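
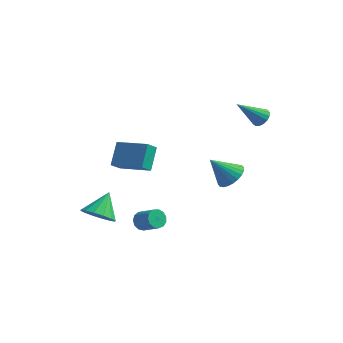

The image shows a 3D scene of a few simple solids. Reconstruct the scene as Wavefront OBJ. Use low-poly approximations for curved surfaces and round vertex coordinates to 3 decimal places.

v 2.97 3.829 2.425
v 3.458 3.432 2.59
v 1.81 2.971 3.795
v 3.496 3.679 2.776
v 3.413 3.959 2.881
v 3.229 4.21 2.882
v 2.986 4.374 2.778
v 2.739 4.412 2.593
v 2.545 4.317 2.37
v 2.448 4.11 2.159
v 2.471 3.838 2.008
v 2.608 3.565 1.953
v 2.829 3.351 2.006
v 3.081 3.248 2.155
v 3.308 3.277 2.366
v -1.636 -2.471 -3.093
v -1.239 -2.174 -3.481
v -0.207 -2.552 -2.715
v -0.604 -2.849 -2.327
v -1.334 -1.936 -3.235
v -0.302 -2.315 -2.469
v -1.526 -1.869 -2.944
v -0.494 -2.247 -2.178
v -1.752 -1.992 -2.7
v -0.72 -2.371 -1.934
v -1.942 -2.267 -2.581
v -0.91 -2.646 -1.815
v -2.034 -2.607 -2.625
v -1.002 -2.986 -1.858
v -2 -2.904 -2.817
v -0.968 -3.283 -2.05
v -1.851 -3.063 -3.097
v -0.819 -3.442 -2.33
v -1.633 -3.034 -3.376
v -0.601 -3.413 -2.609
v -1.416 -2.826 -3.565
v -0.384 -3.205 -2.798
v -1.269 -2.505 -3.604
v -0.237 -2.884 -2.838
v -2.592 -3.187 1.526
v -2.866 -3.784 2.126
v -2.701 -2.066 2.592
v -2.975 -2.664 3.192
v -0.685 -3.516 2.068
v -0.959 -4.114 2.668
v -0.794 -2.396 3.134
v -1.068 -2.993 3.734
v -3.556 -4.067 -2.019
v -2.523 -4.084 -2.143
v -3.404 -2.833 -0.921
v -2.702 -3.734 -2.511
v -3.109 -3.474 -2.748
v -3.637 -3.373 -2.789
v -4.142 -3.458 -2.624
v -4.49 -3.706 -2.297
v -4.588 -4.051 -1.896
v -4.409 -4.401 -1.528
v -4.002 -4.661 -1.291
v -3.475 -4.762 -1.25
v -2.969 -4.677 -1.415
v -2.621 -4.429 -1.742
v 1.421 3.362 -2.601
v 1.832 4.051 -2.056
v 0.299 2.938 -1.219
v 1.553 4.245 -2.222
v 1.254 4.305 -2.447
v 0.981 4.222 -2.694
v 0.774 4.007 -2.928
v 0.666 3.694 -3.112
v 0.673 3.331 -3.218
v 0.794 2.972 -3.23
v 1.01 2.673 -3.146
v 1.289 2.479 -2.98
v 1.588 2.419 -2.755
v 1.861 2.503 -2.507
v 2.068 2.718 -2.274
v 2.176 3.03 -2.09
v 2.169 3.394 -1.984
v 2.048 3.752 -1.972
f 2 1 4
f 2 4 3
f 4 1 5
f 4 5 3
f 5 1 6
f 5 6 3
f 6 1 7
f 6 7 3
f 7 1 8
f 7 8 3
f 8 1 9
f 8 9 3
f 9 1 10
f 9 10 3
f 10 1 11
f 10 11 3
f 11 1 12
f 11 12 3
f 12 1 13
f 12 13 3
f 13 1 14
f 13 14 3
f 14 1 15
f 14 15 3
f 15 1 2
f 15 2 3
f 17 16 20
f 17 20 18
f 18 20 21
f 18 21 19
f 20 16 22
f 20 22 21
f 21 22 23
f 21 23 19
f 22 16 24
f 22 24 23
f 23 24 25
f 23 25 19
f 24 16 26
f 24 26 25
f 25 26 27
f 25 27 19
f 26 16 28
f 26 28 27
f 27 28 29
f 27 29 19
f 28 16 30
f 28 30 29
f 29 30 31
f 29 31 19
f 30 16 32
f 30 32 31
f 31 32 33
f 31 33 19
f 32 16 34
f 32 34 33
f 33 34 35
f 33 35 19
f 34 16 36
f 34 36 35
f 35 36 37
f 35 37 19
f 36 16 38
f 36 38 37
f 37 38 39
f 37 39 19
f 38 16 17
f 38 17 39
f 39 17 18
f 39 18 19
f 41 43 40
f 44 41 40
f 40 43 42
f 42 44 40
f 41 47 43
f 45 41 44
f 45 47 41
f 43 47 42
f 46 44 42
f 42 47 46
f 46 45 44
f 47 45 46
f 49 48 51
f 49 51 50
f 51 48 52
f 51 52 50
f 52 48 53
f 52 53 50
f 53 48 54
f 53 54 50
f 54 48 55
f 54 55 50
f 55 48 56
f 55 56 50
f 56 48 57
f 56 57 50
f 57 48 58
f 57 58 50
f 58 48 59
f 58 59 50
f 59 48 60
f 59 60 50
f 60 48 61
f 60 61 50
f 61 48 49
f 61 49 50
f 63 62 65
f 63 65 64
f 65 62 66
f 65 66 64
f 66 62 67
f 66 67 64
f 67 62 68
f 67 68 64
f 68 62 69
f 68 69 64
f 69 62 70
f 69 70 64
f 70 62 71
f 70 71 64
f 71 62 72
f 71 72 64
f 72 62 73
f 72 73 64
f 73 62 74
f 73 74 64
f 74 62 75
f 74 75 64
f 75 62 76
f 75 76 64
f 76 62 77
f 76 77 64
f 77 62 78
f 77 78 64
f 78 62 79
f 78 79 64
f 79 62 63
f 79 63 64



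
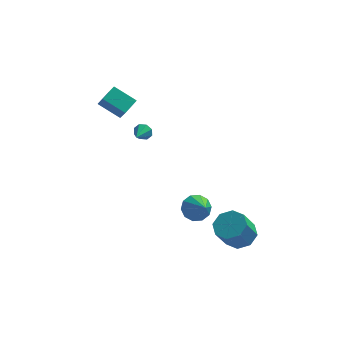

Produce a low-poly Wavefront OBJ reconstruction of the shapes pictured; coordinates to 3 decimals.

v 0.982 -0.366 -3.872
v 1.872 -0.03 -3.997
v 1.598 -1.594 -2.788
v 1.632 0.256 -3.537
v 1.143 0.304 -3.204
v 0.592 0.097 -3.126
v 0.191 -0.288 -3.334
v 0.091 -0.702 -3.747
v 0.332 -0.988 -4.207
v 0.821 -1.036 -4.54
v 1.371 -0.829 -4.618
v 1.773 -0.444 -4.41
v 3.691 -2.724 -4.157
v 4.491 -2.266 -3.612
v 3.888 -3.038 -2.078
v 3.089 -3.496 -2.623
v 3.821 -1.796 -3.639
v 3.218 -2.569 -2.105
v 3.075 -1.87 -3.969
v 2.472 -2.642 -2.436
v 2.69 -2.444 -4.409
v 2.087 -3.216 -2.876
v 2.892 -3.182 -4.702
v 2.289 -3.954 -3.168
v 3.562 -3.651 -4.675
v 2.959 -4.424 -3.141
v 4.308 -3.578 -4.344
v 3.705 -4.35 -2.811
v 4.693 -3.004 -3.904
v 4.09 -3.776 -2.371
v -5.15 3.038 2.711
v -4.762 2.312 3.717
v -4.561 3.98 3.163
v -4.172 3.254 4.169
v -3.768 2.586 1.851
v -3.379 1.86 2.857
v -3.178 3.528 2.303
v -2.79 2.802 3.309
v -2.333 1.772 1.263
v -2.082 1.555 0.751
v -2.627 0.648 1.597
v -1.777 1.58 1.103
v -1.797 1.718 1.549
v -2.131 1.888 1.827
v -2.584 1.99 1.774
v -2.889 1.965 1.422
v -2.869 1.827 0.977
v -2.535 1.657 0.699
f 2 1 4
f 2 4 3
f 4 1 5
f 4 5 3
f 5 1 6
f 5 6 3
f 6 1 7
f 6 7 3
f 7 1 8
f 7 8 3
f 8 1 9
f 8 9 3
f 9 1 10
f 9 10 3
f 10 1 11
f 10 11 3
f 11 1 12
f 11 12 3
f 12 1 2
f 12 2 3
f 14 13 17
f 14 17 15
f 15 17 18
f 15 18 16
f 17 13 19
f 17 19 18
f 18 19 20
f 18 20 16
f 19 13 21
f 19 21 20
f 20 21 22
f 20 22 16
f 21 13 23
f 21 23 22
f 22 23 24
f 22 24 16
f 23 13 25
f 23 25 24
f 24 25 26
f 24 26 16
f 25 13 27
f 25 27 26
f 26 27 28
f 26 28 16
f 27 13 29
f 27 29 28
f 28 29 30
f 28 30 16
f 29 13 14
f 29 14 30
f 30 14 15
f 30 15 16
f 32 34 31
f 35 32 31
f 31 34 33
f 33 35 31
f 32 38 34
f 36 32 35
f 36 38 32
f 34 38 33
f 37 35 33
f 33 38 37
f 37 36 35
f 38 36 37
f 40 39 42
f 40 42 41
f 42 39 43
f 42 43 41
f 43 39 44
f 43 44 41
f 44 39 45
f 44 45 41
f 45 39 46
f 45 46 41
f 46 39 47
f 46 47 41
f 47 39 48
f 47 48 41
f 48 39 40
f 48 40 41



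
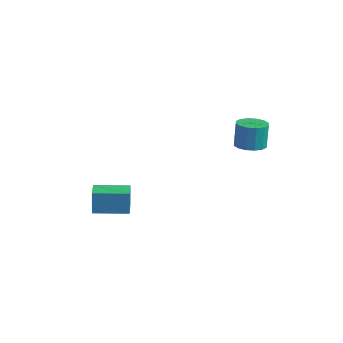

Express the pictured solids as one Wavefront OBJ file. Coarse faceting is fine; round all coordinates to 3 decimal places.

v -3.754 -1.366 -2.907
v -3.832 -1.291 -1.913
v -2.88 -0.311 -2.918
v -2.958 -0.236 -1.924
v -3.102 -1.904 -2.816
v -3.18 -1.829 -1.822
v -2.228 -0.849 -2.827
v -2.306 -0.774 -1.833
v 1.589 1.587 1.687
v 1.906 1.098 1.781
v 1.828 1.245 2.807
v 1.511 1.733 2.713
v 2.111 1.324 1.764
v 2.033 1.47 2.791
v 2.177 1.62 1.727
v 2.099 1.766 2.753
v 2.085 1.907 1.679
v 2.007 2.054 2.705
v 1.86 2.108 1.633
v 1.782 2.255 2.659
v 1.562 2.17 1.601
v 1.484 2.317 2.628
v 1.272 2.075 1.593
v 1.194 2.222 2.619
v 1.067 1.85 1.609
v 0.989 1.996 2.636
v 1.001 1.554 1.647
v 0.923 1.7 2.673
v 1.093 1.266 1.695
v 1.015 1.413 2.721
v 1.318 1.065 1.741
v 1.24 1.212 2.767
v 1.616 1.003 1.772
v 1.538 1.15 2.799
f 2 4 1
f 5 2 1
f 1 4 3
f 3 5 1
f 2 8 4
f 6 2 5
f 6 8 2
f 4 8 3
f 7 5 3
f 3 8 7
f 7 6 5
f 8 6 7
f 10 9 13
f 10 13 11
f 11 13 14
f 11 14 12
f 13 9 15
f 13 15 14
f 14 15 16
f 14 16 12
f 15 9 17
f 15 17 16
f 16 17 18
f 16 18 12
f 17 9 19
f 17 19 18
f 18 19 20
f 18 20 12
f 19 9 21
f 19 21 20
f 20 21 22
f 20 22 12
f 21 9 23
f 21 23 22
f 22 23 24
f 22 24 12
f 23 9 25
f 23 25 24
f 24 25 26
f 24 26 12
f 25 9 27
f 25 27 26
f 26 27 28
f 26 28 12
f 27 9 29
f 27 29 28
f 28 29 30
f 28 30 12
f 29 9 31
f 29 31 30
f 30 31 32
f 30 32 12
f 31 9 33
f 31 33 32
f 32 33 34
f 32 34 12
f 33 9 10
f 33 10 34
f 34 10 11
f 34 11 12



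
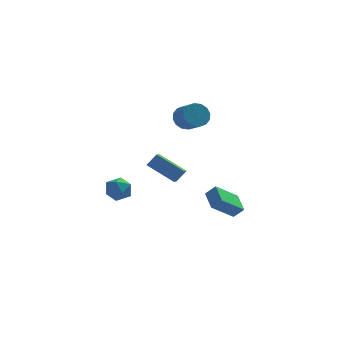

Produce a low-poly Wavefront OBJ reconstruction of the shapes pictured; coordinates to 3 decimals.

v -3.11 0.848 -0.318
v -2.272 1.042 -0.075
v -2.608 0.038 -1.405
v -1.77 0.232 -1.162
v -2.276 -0.288 -0.642
v -2.587 0.212 0.03
v -2.293 0.868 -1.51
v -2.604 1.368 -0.838
v -1.767 1.055 -0.812
v -1.757 0.34 -0.275
v -3.123 0.74 -1.205
v -3.113 0.025 -0.668
v 4.415 3.146 -4.649
v 3.027 2.479 -3.469
v 4.193 4.472 -4.162
v 2.805 3.805 -2.981
v 5.015 3.015 -4.019
v 3.627 2.348 -2.838
v 4.793 4.341 -3.531
v 3.405 3.674 -2.351
v 1.628 3.298 3.52
v 2.121 3.104 2.83
v 2.645 2.087 3.49
v 2.152 2.282 4.18
v 2.369 3.39 3.073
v 2.893 2.374 3.734
v 2.419 3.651 3.437
v 2.942 2.635 4.097
v 2.257 3.818 3.822
v 2.78 2.802 4.482
v 1.926 3.846 4.127
v 2.45 2.83 4.787
v 1.516 3.727 4.269
v 2.039 2.71 4.929
v 1.135 3.493 4.21
v 1.659 2.476 4.87
v 0.887 3.206 3.966
v 1.411 2.19 4.627
v 0.838 2.945 3.603
v 1.361 1.929 4.263
v 1 2.778 3.218
v 1.523 1.762 3.878
v 1.33 2.75 2.913
v 1.854 1.734 3.573
v 1.741 2.87 2.771
v 2.264 1.853 3.431
v 1.067 3.158 -1.552
v 0.861 2.413 -1.224
v -0.45 4.024 -0.537
v -0.656 3.278 -0.209
v 1.656 3.322 -0.811
v 1.45 2.576 -0.483
v 0.139 4.187 0.204
v -0.067 3.442 0.532
f 1 12 6
f 1 6 2
f 1 2 8
f 1 8 11
f 1 11 12
f 2 6 10
f 6 12 5
f 12 11 3
f 11 8 7
f 8 2 9
f 4 10 5
f 4 5 3
f 4 3 7
f 4 7 9
f 4 9 10
f 5 10 6
f 3 5 12
f 7 3 11
f 9 7 8
f 10 9 2
f 14 16 13
f 17 14 13
f 13 16 15
f 15 17 13
f 14 20 16
f 18 14 17
f 18 20 14
f 16 20 15
f 19 17 15
f 15 20 19
f 19 18 17
f 20 18 19
f 22 21 25
f 22 25 23
f 23 25 26
f 23 26 24
f 25 21 27
f 25 27 26
f 26 27 28
f 26 28 24
f 27 21 29
f 27 29 28
f 28 29 30
f 28 30 24
f 29 21 31
f 29 31 30
f 30 31 32
f 30 32 24
f 31 21 33
f 31 33 32
f 32 33 34
f 32 34 24
f 33 21 35
f 33 35 34
f 34 35 36
f 34 36 24
f 35 21 37
f 35 37 36
f 36 37 38
f 36 38 24
f 37 21 39
f 37 39 38
f 38 39 40
f 38 40 24
f 39 21 41
f 39 41 40
f 40 41 42
f 40 42 24
f 41 21 43
f 41 43 42
f 42 43 44
f 42 44 24
f 43 21 45
f 43 45 44
f 44 45 46
f 44 46 24
f 45 21 22
f 45 22 46
f 46 22 23
f 46 23 24
f 48 50 47
f 51 48 47
f 47 50 49
f 49 51 47
f 48 54 50
f 52 48 51
f 52 54 48
f 50 54 49
f 53 51 49
f 49 54 53
f 53 52 51
f 54 52 53



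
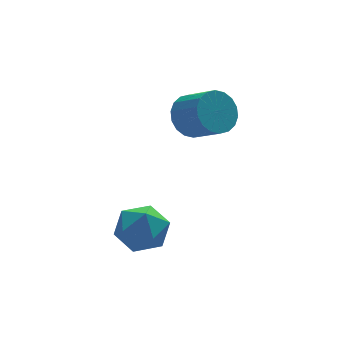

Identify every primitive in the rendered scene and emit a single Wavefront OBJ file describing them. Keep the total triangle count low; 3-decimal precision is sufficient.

v -2.014 1.21 -1.708
v -0.891 1.265 -1.755
v -2.009 -0.025 -3.045
v -0.886 0.03 -3.092
v -1.39 -0.429 -2.197
v -1.393 0.335 -1.37
v -1.507 0.905 -3.43
v -1.51 1.669 -2.603
v -0.578 1.077 -2.819
v -0.505 0.252 -2.057
v -2.395 0.988 -2.743
v -2.322 0.163 -1.981
v 1.536 3.588 1.033
v 2.147 3.374 0.284
v 2.755 2.258 1.099
v 2.144 2.472 1.847
v 2.377 3.669 0.516
v 2.985 2.553 1.331
v 2.44 3.948 0.851
v 3.048 2.832 1.666
v 2.325 4.156 1.222
v 2.932 3.04 2.037
v 2.053 4.251 1.556
v 2.66 3.135 2.371
v 1.678 4.215 1.785
v 2.286 3.099 2.6
v 1.276 4.055 1.866
v 1.884 2.939 2.681
v 0.925 3.802 1.781
v 1.533 2.686 2.596
v 0.695 3.507 1.549
v 1.303 2.391 2.364
v 0.632 3.228 1.214
v 1.24 2.112 2.029
v 0.748 3.02 0.843
v 1.355 1.904 1.658
v 1.02 2.925 0.509
v 1.627 1.809 1.324
v 1.394 2.961 0.28
v 2.002 1.845 1.095
v 1.796 3.121 0.199
v 2.404 2.005 1.014
f 1 12 6
f 1 6 2
f 1 2 8
f 1 8 11
f 1 11 12
f 2 6 10
f 6 12 5
f 12 11 3
f 11 8 7
f 8 2 9
f 4 10 5
f 4 5 3
f 4 3 7
f 4 7 9
f 4 9 10
f 5 10 6
f 3 5 12
f 7 3 11
f 9 7 8
f 10 9 2
f 14 13 17
f 14 17 15
f 15 17 18
f 15 18 16
f 17 13 19
f 17 19 18
f 18 19 20
f 18 20 16
f 19 13 21
f 19 21 20
f 20 21 22
f 20 22 16
f 21 13 23
f 21 23 22
f 22 23 24
f 22 24 16
f 23 13 25
f 23 25 24
f 24 25 26
f 24 26 16
f 25 13 27
f 25 27 26
f 26 27 28
f 26 28 16
f 27 13 29
f 27 29 28
f 28 29 30
f 28 30 16
f 29 13 31
f 29 31 30
f 30 31 32
f 30 32 16
f 31 13 33
f 31 33 32
f 32 33 34
f 32 34 16
f 33 13 35
f 33 35 34
f 34 35 36
f 34 36 16
f 35 13 37
f 35 37 36
f 36 37 38
f 36 38 16
f 37 13 39
f 37 39 38
f 38 39 40
f 38 40 16
f 39 13 41
f 39 41 40
f 40 41 42
f 40 42 16
f 41 13 14
f 41 14 42
f 42 14 15
f 42 15 16



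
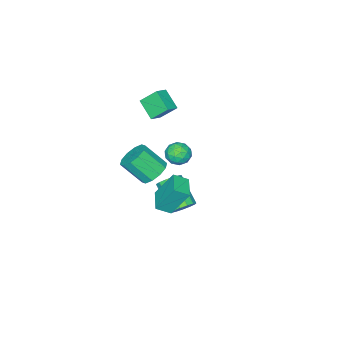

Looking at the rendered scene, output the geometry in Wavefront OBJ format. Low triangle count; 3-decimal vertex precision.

v 0.567 1.092 1.214
v 1.204 0.515 1.705
v 1.559 2.051 1.053
v 2.197 1.475 1.544
v 1.123 0.225 -0.524
v 1.761 -0.351 -0.033
v 2.116 1.185 -0.685
v 2.753 0.608 -0.194
v -2.057 -3.419 2.484
v -2.35 -4.562 3.309
v -2.579 -2.586 3.454
v -2.872 -3.73 4.278
v -1.208 -3.35 2.882
v -1.501 -4.494 3.706
v -1.73 -2.518 3.851
v -2.023 -3.661 4.676
v -3.633 -2.989 -2.367
v -3.105 -3.633 -2.143
v -4.735 -3.807 -2.117
v -4.207 -4.451 -1.893
v -4.273 -3.753 -1.391
v -3.592 -3.247 -1.546
v -4.248 -4.193 -2.714
v -3.567 -3.687 -2.869
v -3.484 -4.376 -2.358
v -3.5 -4.104 -1.54
v -4.34 -3.336 -2.72
v -4.356 -3.064 -1.902
v -3.272 -3.239 -2.277
v -4.568 -4.201 -1.983
v -4.607 -3.791 -1.688
v -4.296 -4.169 -1.556
v -3.559 -3.013 -1.926
v -3.248 -3.391 -1.794
v -3.935 -3.461 -1.352
v -4.592 -4.049 -2.466
v -4.281 -4.427 -2.334
v -3.544 -3.271 -2.704
v -3.233 -3.649 -2.572
v -3.905 -3.979 -2.908
v -3.185 -4.054 -2.272
v -3.832 -4.535 -2.124
v -3.857 -4.384 -2.607
v -3.456 -4.087 -2.698
v -3.194 -3.895 -1.791
v -3.842 -4.375 -1.644
v -3.881 -3.965 -1.349
v -3.481 -3.668 -1.439
v -3.417 -4.332 -1.917
v -3.998 -3.065 -2.616
v -4.646 -3.545 -2.469
v -4.359 -3.772 -2.821
v -3.959 -3.475 -2.911
v -4.008 -2.905 -2.136
v -4.655 -3.386 -1.988
v -4.384 -3.353 -1.562
v -3.983 -3.056 -1.653
v -4.423 -3.108 -2.343
v -1.583 -1.216 -4.179
v -0.814 -1.26 -3.929
v -1.328 -2.868 -2.631
v -2.097 -2.824 -2.881
v -1.024 -0.967 -3.649
v -1.538 -2.575 -2.351
v -1.411 -0.753 -3.537
v -1.925 -2.361 -2.239
v -1.853 -0.686 -3.63
v -2.367 -2.294 -2.331
v -2.209 -0.787 -3.896
v -2.723 -2.395 -2.598
v -2.367 -1.025 -4.253
v -2.881 -2.633 -2.954
v -2.275 -1.323 -4.586
v -2.789 -2.931 -3.287
v -1.964 -1.587 -4.79
v -2.478 -3.195 -3.491
v -1.532 -1.734 -4.8
v -2.046 -3.342 -3.502
v -1.116 -1.716 -4.613
v -1.63 -3.324 -3.315
v -0.848 -1.539 -4.289
v -1.362 -3.147 -2.99
v 1.058 -1.022 0.885
v 1.743 -1.337 0.307
v 2.327 -2.433 1.597
v 1.642 -2.118 2.175
v 1.953 -0.876 0.604
v 2.538 -1.972 1.893
v 1.822 -0.471 1.008
v 2.406 -1.566 2.297
v 1.398 -0.276 1.365
v 1.983 -1.372 2.654
v 0.845 -0.367 1.539
v 1.429 -1.462 2.828
v 0.373 -0.707 1.463
v 0.957 -1.803 2.753
v 0.162 -1.168 1.167
v 0.747 -2.264 2.456
v 0.294 -1.574 0.763
v 0.878 -2.669 2.052
v 0.717 -1.768 0.406
v 1.302 -2.864 1.695
v 1.271 -1.678 0.232
v 1.855 -2.773 1.521
f 2 4 1
f 5 2 1
f 1 4 3
f 3 5 1
f 2 8 4
f 6 2 5
f 6 8 2
f 4 8 3
f 7 5 3
f 3 8 7
f 7 6 5
f 8 6 7
f 10 12 9
f 13 10 9
f 9 12 11
f 11 13 9
f 10 16 12
f 14 10 13
f 14 16 10
f 12 16 11
f 15 13 11
f 11 16 15
f 15 14 13
f 16 14 15
f 17 54 33
f 54 28 57
f 33 57 22
f 54 57 33
f 17 33 29
f 33 22 34
f 29 34 18
f 33 34 29
f 17 29 38
f 29 18 39
f 38 39 24
f 29 39 38
f 17 38 50
f 38 24 53
f 50 53 27
f 38 53 50
f 17 50 54
f 50 27 58
f 54 58 28
f 50 58 54
f 18 34 45
f 34 22 48
f 45 48 26
f 34 48 45
f 22 57 35
f 57 28 56
f 35 56 21
f 57 56 35
f 28 58 55
f 58 27 51
f 55 51 19
f 58 51 55
f 27 53 52
f 53 24 40
f 52 40 23
f 53 40 52
f 24 39 44
f 39 18 41
f 44 41 25
f 39 41 44
f 20 46 32
f 46 26 47
f 32 47 21
f 46 47 32
f 20 32 30
f 32 21 31
f 30 31 19
f 32 31 30
f 20 30 37
f 30 19 36
f 37 36 23
f 30 36 37
f 20 37 42
f 37 23 43
f 42 43 25
f 37 43 42
f 20 42 46
f 42 25 49
f 46 49 26
f 42 49 46
f 21 47 35
f 47 26 48
f 35 48 22
f 47 48 35
f 19 31 55
f 31 21 56
f 55 56 28
f 31 56 55
f 23 36 52
f 36 19 51
f 52 51 27
f 36 51 52
f 25 43 44
f 43 23 40
f 44 40 24
f 43 40 44
f 26 49 45
f 49 25 41
f 45 41 18
f 49 41 45
f 60 59 63
f 60 63 61
f 61 63 64
f 61 64 62
f 63 59 65
f 63 65 64
f 64 65 66
f 64 66 62
f 65 59 67
f 65 67 66
f 66 67 68
f 66 68 62
f 67 59 69
f 67 69 68
f 68 69 70
f 68 70 62
f 69 59 71
f 69 71 70
f 70 71 72
f 70 72 62
f 71 59 73
f 71 73 72
f 72 73 74
f 72 74 62
f 73 59 75
f 73 75 74
f 74 75 76
f 74 76 62
f 75 59 77
f 75 77 76
f 76 77 78
f 76 78 62
f 77 59 79
f 77 79 78
f 78 79 80
f 78 80 62
f 79 59 81
f 79 81 80
f 80 81 82
f 80 82 62
f 81 59 60
f 81 60 82
f 82 60 61
f 82 61 62
f 84 83 87
f 84 87 85
f 85 87 88
f 85 88 86
f 87 83 89
f 87 89 88
f 88 89 90
f 88 90 86
f 89 83 91
f 89 91 90
f 90 91 92
f 90 92 86
f 91 83 93
f 91 93 92
f 92 93 94
f 92 94 86
f 93 83 95
f 93 95 94
f 94 95 96
f 94 96 86
f 95 83 97
f 95 97 96
f 96 97 98
f 96 98 86
f 97 83 99
f 97 99 98
f 98 99 100
f 98 100 86
f 99 83 101
f 99 101 100
f 100 101 102
f 100 102 86
f 101 83 103
f 101 103 102
f 102 103 104
f 102 104 86
f 103 83 84
f 103 84 104
f 104 84 85
f 104 85 86



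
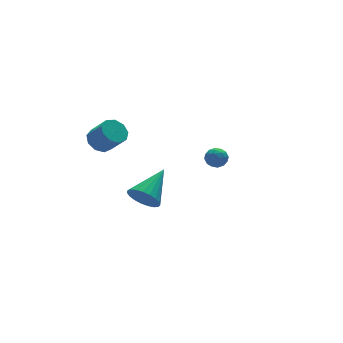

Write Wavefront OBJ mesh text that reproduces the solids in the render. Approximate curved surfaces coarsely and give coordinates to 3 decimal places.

v -1.998 3.304 1.119
v -1.575 2.87 0.597
v -1.138 2.043 1.639
v -1.562 2.476 2.161
v -1.268 3.279 0.793
v -0.831 2.451 1.835
v -1.303 3.699 1.142
v -0.867 2.872 2.183
v -1.664 3.934 1.48
v -1.227 3.107 2.521
v -2.181 3.875 1.649
v -1.744 3.047 2.691
v -2.612 3.548 1.57
v -2.176 2.72 2.612
v -2.757 3.106 1.281
v -2.32 2.279 2.322
v -2.546 2.758 0.915
v -2.11 1.93 1.957
v -2.08 2.664 0.645
v -1.643 1.837 1.687
v -3.133 -3.475 1.339
v -2.576 -3.882 0.793
v -1.527 -2.545 2.281
v -2.648 -3.573 0.611
v -2.804 -3.247 0.555
v -3.017 -2.96 0.635
v -3.25 -2.762 0.836
v -3.462 -2.687 1.125
v -3.618 -2.749 1.45
v -3.689 -2.936 1.757
v -3.664 -3.216 1.991
v -3.548 -3.541 2.112
v -3.359 -3.854 2.1
v -3.131 -4.102 1.956
v -2.904 -4.241 1.706
v -2.716 -4.248 1.392
v -2.6 -4.121 1.069
v 4.078 2.224 -0.755
v 4.528 2.198 -1.24
v 3.412 1.622 -1.34
v 3.862 1.596 -1.825
v 3.973 1.281 -1.253
v 4.385 1.653 -0.892
v 3.555 2.167 -1.688
v 3.967 2.539 -1.327
v 4.204 2.163 -1.817
v 4.463 1.615 -1.548
v 3.477 2.205 -1.032
v 3.736 1.657 -0.763
v 4.362 2.264 -0.946
v 3.578 1.556 -1.634
v 3.644 1.371 -1.297
v 3.908 1.356 -1.583
v 4.278 1.944 -0.741
v 4.542 1.928 -1.027
v 4.216 1.389 -1.034
v 3.398 1.892 -1.553
v 3.662 1.876 -1.839
v 4.032 2.464 -0.997
v 4.296 2.449 -1.283
v 3.724 2.431 -1.546
v 4.436 2.228 -1.571
v 4.044 1.874 -1.915
v 3.864 2.209 -1.834
v 4.106 2.428 -1.622
v 4.588 1.906 -1.413
v 4.196 1.552 -1.756
v 4.262 1.367 -1.42
v 4.504 1.586 -1.208
v 4.398 1.885 -1.752
v 3.744 2.268 -0.824
v 3.352 1.914 -1.167
v 3.436 2.234 -1.372
v 3.678 2.453 -1.16
v 3.896 1.946 -0.665
v 3.504 1.592 -1.009
v 3.834 1.392 -0.958
v 4.076 1.611 -0.746
v 3.542 1.935 -0.828
f 2 1 5
f 2 5 3
f 3 5 6
f 3 6 4
f 5 1 7
f 5 7 6
f 6 7 8
f 6 8 4
f 7 1 9
f 7 9 8
f 8 9 10
f 8 10 4
f 9 1 11
f 9 11 10
f 10 11 12
f 10 12 4
f 11 1 13
f 11 13 12
f 12 13 14
f 12 14 4
f 13 1 15
f 13 15 14
f 14 15 16
f 14 16 4
f 15 1 17
f 15 17 16
f 16 17 18
f 16 18 4
f 17 1 19
f 17 19 18
f 18 19 20
f 18 20 4
f 19 1 2
f 19 2 20
f 20 2 3
f 20 3 4
f 22 21 24
f 22 24 23
f 24 21 25
f 24 25 23
f 25 21 26
f 25 26 23
f 26 21 27
f 26 27 23
f 27 21 28
f 27 28 23
f 28 21 29
f 28 29 23
f 29 21 30
f 29 30 23
f 30 21 31
f 30 31 23
f 31 21 32
f 31 32 23
f 32 21 33
f 32 33 23
f 33 21 34
f 33 34 23
f 34 21 35
f 34 35 23
f 35 21 36
f 35 36 23
f 36 21 37
f 36 37 23
f 37 21 22
f 37 22 23
f 38 75 54
f 75 49 78
f 54 78 43
f 75 78 54
f 38 54 50
f 54 43 55
f 50 55 39
f 54 55 50
f 38 50 59
f 50 39 60
f 59 60 45
f 50 60 59
f 38 59 71
f 59 45 74
f 71 74 48
f 59 74 71
f 38 71 75
f 71 48 79
f 75 79 49
f 71 79 75
f 39 55 66
f 55 43 69
f 66 69 47
f 55 69 66
f 43 78 56
f 78 49 77
f 56 77 42
f 78 77 56
f 49 79 76
f 79 48 72
f 76 72 40
f 79 72 76
f 48 74 73
f 74 45 61
f 73 61 44
f 74 61 73
f 45 60 65
f 60 39 62
f 65 62 46
f 60 62 65
f 41 67 53
f 67 47 68
f 53 68 42
f 67 68 53
f 41 53 51
f 53 42 52
f 51 52 40
f 53 52 51
f 41 51 58
f 51 40 57
f 58 57 44
f 51 57 58
f 41 58 63
f 58 44 64
f 63 64 46
f 58 64 63
f 41 63 67
f 63 46 70
f 67 70 47
f 63 70 67
f 42 68 56
f 68 47 69
f 56 69 43
f 68 69 56
f 40 52 76
f 52 42 77
f 76 77 49
f 52 77 76
f 44 57 73
f 57 40 72
f 73 72 48
f 57 72 73
f 46 64 65
f 64 44 61
f 65 61 45
f 64 61 65
f 47 70 66
f 70 46 62
f 66 62 39
f 70 62 66



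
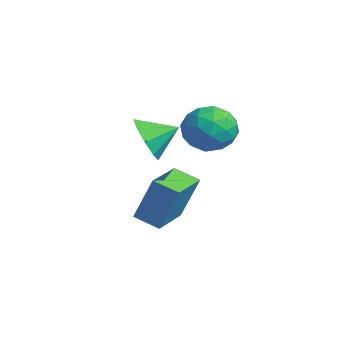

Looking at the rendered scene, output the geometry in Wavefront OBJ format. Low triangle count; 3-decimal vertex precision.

v -2.406 -1.68 -3.995
v -1.943 -1.126 -2.119
v -3.613 -0.349 -4.091
v -3.15 0.206 -2.215
v -1.63 -1.006 -4.385
v -1.167 -0.451 -2.509
v -2.837 0.326 -4.481
v -2.374 0.88 -2.605
v -1.485 1.453 1.038
v -0.76 1.632 0.254
v -1.58 -0.232 0.566
v -0.855 -0.053 -0.218
v -0.55 -0.013 0.82
v -0.492 1.029 1.112
v -1.848 0.371 -0.292
v -1.79 1.413 -0
v -0.985 0.963 -0.568
v -0.182 0.726 0.119
v -2.158 0.674 0.701
v -1.355 0.437 1.388
v -1.115 1.69 0.687
v -1.225 -0.29 0.133
v -1.046 -0.267 0.743
v -0.62 -0.162 0.282
v -0.957 1.336 1.192
v -0.53 1.441 0.731
v -0.407 0.474 1.064
v -1.81 -0.041 0.089
v -1.383 0.064 -0.372
v -1.72 1.562 0.538
v -1.294 1.667 0.077
v -1.933 0.926 -0.244
v -0.82 1.403 -0.257
v -0.876 0.412 -0.534
v -1.46 0.662 -0.578
v -1.426 1.274 -0.406
v -0.349 1.263 0.147
v -0.404 0.273 -0.13
v -0.225 0.296 0.48
v -0.191 0.909 0.652
v -0.481 0.87 -0.336
v -1.936 1.127 0.95
v -1.991 0.137 0.673
v -2.149 0.491 0.168
v -2.115 1.104 0.34
v -1.464 0.988 1.354
v -1.52 -0.003 1.077
v -0.914 0.126 1.226
v -0.88 0.738 1.398
v -1.859 0.53 1.156
v -0.977 -1.759 0.373
v -0.448 -1.526 -0.456
v -0.643 -0.681 0.887
v -1.096 -1.296 -0.517
v -1.689 -1.283 -0.162
v -1.948 -1.492 0.443
v -1.753 -1.826 1.015
v -1.194 -2.128 1.287
v -0.534 -2.258 1.131
v -0.081 -2.154 0.62
v -0.047 -1.865 -0.007
f 2 4 1
f 5 2 1
f 1 4 3
f 3 5 1
f 2 8 4
f 6 2 5
f 6 8 2
f 4 8 3
f 7 5 3
f 3 8 7
f 7 6 5
f 8 6 7
f 9 46 25
f 46 20 49
f 25 49 14
f 46 49 25
f 9 25 21
f 25 14 26
f 21 26 10
f 25 26 21
f 9 21 30
f 21 10 31
f 30 31 16
f 21 31 30
f 9 30 42
f 30 16 45
f 42 45 19
f 30 45 42
f 9 42 46
f 42 19 50
f 46 50 20
f 42 50 46
f 10 26 37
f 26 14 40
f 37 40 18
f 26 40 37
f 14 49 27
f 49 20 48
f 27 48 13
f 49 48 27
f 20 50 47
f 50 19 43
f 47 43 11
f 50 43 47
f 19 45 44
f 45 16 32
f 44 32 15
f 45 32 44
f 16 31 36
f 31 10 33
f 36 33 17
f 31 33 36
f 12 38 24
f 38 18 39
f 24 39 13
f 38 39 24
f 12 24 22
f 24 13 23
f 22 23 11
f 24 23 22
f 12 22 29
f 22 11 28
f 29 28 15
f 22 28 29
f 12 29 34
f 29 15 35
f 34 35 17
f 29 35 34
f 12 34 38
f 34 17 41
f 38 41 18
f 34 41 38
f 13 39 27
f 39 18 40
f 27 40 14
f 39 40 27
f 11 23 47
f 23 13 48
f 47 48 20
f 23 48 47
f 15 28 44
f 28 11 43
f 44 43 19
f 28 43 44
f 17 35 36
f 35 15 32
f 36 32 16
f 35 32 36
f 18 41 37
f 41 17 33
f 37 33 10
f 41 33 37
f 52 51 54
f 52 54 53
f 54 51 55
f 54 55 53
f 55 51 56
f 55 56 53
f 56 51 57
f 56 57 53
f 57 51 58
f 57 58 53
f 58 51 59
f 58 59 53
f 59 51 60
f 59 60 53
f 60 51 61
f 60 61 53
f 61 51 52
f 61 52 53



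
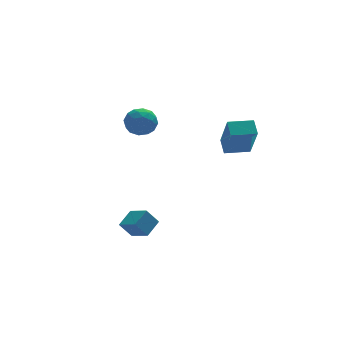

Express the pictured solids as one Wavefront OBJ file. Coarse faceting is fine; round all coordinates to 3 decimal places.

v -3.267 -3.014 -3.562
v -3.836 -2.911 -2.771
v -3.755 -2.075 -4.036
v -4.325 -1.972 -3.245
v -2.535 -2.408 -3.115
v -3.105 -2.305 -2.324
v -3.024 -1.469 -3.589
v -3.593 -1.366 -2.798
v -2.935 1.514 1.766
v -2.121 1.688 1.991
v -2.599 0.172 1.589
v -1.785 0.346 1.814
v -2.413 0.388 2.403
v -2.621 1.217 2.512
v -2.099 0.643 1.068
v -2.307 1.472 1.177
v -1.604 1.15 1.559
v -1.799 0.992 2.385
v -2.921 0.868 1.195
v -3.116 0.71 2.021
v -2.558 1.719 1.894
v -2.162 0.141 1.686
v -2.532 0.166 2.032
v -2.053 0.268 2.164
v -2.852 1.442 2.201
v -2.373 1.545 2.333
v -2.545 0.78 2.575
v -2.347 0.315 1.247
v -1.868 0.418 1.379
v -2.667 1.592 1.416
v -2.188 1.694 1.548
v -2.175 1.08 1.005
v -1.776 1.505 1.773
v -1.578 0.716 1.669
v -1.762 0.89 1.23
v -1.885 1.378 1.294
v -1.89 1.412 2.258
v -1.692 0.623 2.154
v -2.061 0.648 2.5
v -2.184 1.135 2.564
v -1.586 1.096 2.004
v -3.028 1.237 1.426
v -2.83 0.448 1.322
v -2.536 0.725 1.016
v -2.659 1.212 1.08
v -3.142 1.144 1.911
v -2.944 0.355 1.807
v -2.835 0.482 2.286
v -2.958 0.97 2.35
v -3.134 0.764 1.576
v 0.161 -4.576 3.286
v 0.248 -3.826 3.738
v 0.208 -3.553 1.58
v 0.296 -2.803 2.032
v 1.384 -4.697 3.248
v 1.472 -3.947 3.7
v 1.432 -3.674 1.542
v 1.519 -2.924 1.994
f 2 4 1
f 5 2 1
f 1 4 3
f 3 5 1
f 2 8 4
f 6 2 5
f 6 8 2
f 4 8 3
f 7 5 3
f 3 8 7
f 7 6 5
f 8 6 7
f 9 46 25
f 46 20 49
f 25 49 14
f 46 49 25
f 9 25 21
f 25 14 26
f 21 26 10
f 25 26 21
f 9 21 30
f 21 10 31
f 30 31 16
f 21 31 30
f 9 30 42
f 30 16 45
f 42 45 19
f 30 45 42
f 9 42 46
f 42 19 50
f 46 50 20
f 42 50 46
f 10 26 37
f 26 14 40
f 37 40 18
f 26 40 37
f 14 49 27
f 49 20 48
f 27 48 13
f 49 48 27
f 20 50 47
f 50 19 43
f 47 43 11
f 50 43 47
f 19 45 44
f 45 16 32
f 44 32 15
f 45 32 44
f 16 31 36
f 31 10 33
f 36 33 17
f 31 33 36
f 12 38 24
f 38 18 39
f 24 39 13
f 38 39 24
f 12 24 22
f 24 13 23
f 22 23 11
f 24 23 22
f 12 22 29
f 22 11 28
f 29 28 15
f 22 28 29
f 12 29 34
f 29 15 35
f 34 35 17
f 29 35 34
f 12 34 38
f 34 17 41
f 38 41 18
f 34 41 38
f 13 39 27
f 39 18 40
f 27 40 14
f 39 40 27
f 11 23 47
f 23 13 48
f 47 48 20
f 23 48 47
f 15 28 44
f 28 11 43
f 44 43 19
f 28 43 44
f 17 35 36
f 35 15 32
f 36 32 16
f 35 32 36
f 18 41 37
f 41 17 33
f 37 33 10
f 41 33 37
f 52 54 51
f 55 52 51
f 51 54 53
f 53 55 51
f 52 58 54
f 56 52 55
f 56 58 52
f 54 58 53
f 57 55 53
f 53 58 57
f 57 56 55
f 58 56 57



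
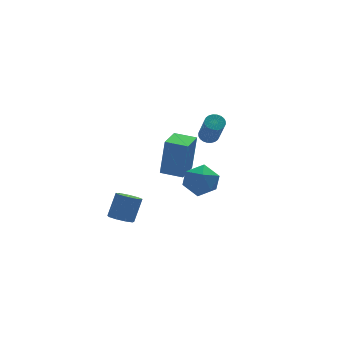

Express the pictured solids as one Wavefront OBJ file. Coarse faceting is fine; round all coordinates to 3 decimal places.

v 3.076 3.446 -2.084
v 3.349 3.853 -1.775
v 3.217 2.662 -0.087
v 2.944 2.254 -0.396
v 3.133 3.915 -1.748
v 3.001 2.724 -0.06
v 2.908 3.905 -1.772
v 2.777 2.714 -0.085
v 2.709 3.826 -1.844
v 2.577 2.634 -0.156
v 2.566 3.688 -1.952
v 2.434 2.497 -0.265
v 2.5 3.514 -2.081
v 2.368 2.322 -0.393
v 2.522 3.329 -2.209
v 2.39 2.138 -0.522
v 2.628 3.162 -2.319
v 2.496 1.971 -0.631
v 2.803 3.038 -2.393
v 2.671 1.847 -0.705
v 3.019 2.976 -2.42
v 2.887 1.785 -0.732
v 3.243 2.986 -2.395
v 3.112 1.795 -0.708
v 3.443 3.066 -2.324
v 3.311 1.874 -0.636
v 3.586 3.203 -2.215
v 3.454 2.012 -0.528
v 3.652 3.378 -2.087
v 3.52 2.186 -0.399
v 3.63 3.562 -1.958
v 3.498 2.371 -0.271
v 3.524 3.729 -1.849
v 3.392 2.538 -0.161
v -0.122 -3.151 -1.469
v 0.574 -3.198 -0.682
v -1.094 -4.302 -0.678
v -0.398 -4.349 0.109
v -0.973 -3.48 -0.033
v -0.372 -2.769 -0.521
v -0.148 -4.731 -0.839
v 0.453 -4.02 -1.327
v 0.558 -4.175 -0.293
v 0.048 -3.402 0.205
v -0.568 -4.098 -1.565
v -1.078 -3.325 -1.067
v -3.615 -1.164 -4.355
v -2.969 -1.368 -4.597
v -2.338 -0.9 -3.307
v -2.985 -0.696 -3.065
v -3.056 -0.901 -4.724
v -2.425 -0.432 -3.434
v -3.405 -0.556 -4.678
v -2.774 -0.088 -3.389
v -3.853 -0.496 -4.481
v -3.222 -0.028 -3.192
v -4.189 -0.749 -4.225
v -3.558 -0.281 -2.935
v -4.257 -1.196 -4.03
v -3.626 -0.727 -2.74
v -4.025 -1.628 -3.986
v -3.394 -1.16 -2.697
v -3.601 -1.843 -4.115
v -2.97 -1.375 -2.826
v -3.184 -1.74 -4.357
v -2.553 -1.272 -3.067
v -0.928 -2.995 -0.751
v -0.619 -2.883 1.374
v -1.865 -2.219 -0.655
v -1.555 -2.107 1.469
v 0.015 -1.833 -0.949
v 0.325 -1.721 1.175
v -0.921 -1.057 -0.854
v -0.612 -0.945 1.271
f 2 1 5
f 2 5 3
f 3 5 6
f 3 6 4
f 5 1 7
f 5 7 6
f 6 7 8
f 6 8 4
f 7 1 9
f 7 9 8
f 8 9 10
f 8 10 4
f 9 1 11
f 9 11 10
f 10 11 12
f 10 12 4
f 11 1 13
f 11 13 12
f 12 13 14
f 12 14 4
f 13 1 15
f 13 15 14
f 14 15 16
f 14 16 4
f 15 1 17
f 15 17 16
f 16 17 18
f 16 18 4
f 17 1 19
f 17 19 18
f 18 19 20
f 18 20 4
f 19 1 21
f 19 21 20
f 20 21 22
f 20 22 4
f 21 1 23
f 21 23 22
f 22 23 24
f 22 24 4
f 23 1 25
f 23 25 24
f 24 25 26
f 24 26 4
f 25 1 27
f 25 27 26
f 26 27 28
f 26 28 4
f 27 1 29
f 27 29 28
f 28 29 30
f 28 30 4
f 29 1 31
f 29 31 30
f 30 31 32
f 30 32 4
f 31 1 33
f 31 33 32
f 32 33 34
f 32 34 4
f 33 1 2
f 33 2 34
f 34 2 3
f 34 3 4
f 35 46 40
f 35 40 36
f 35 36 42
f 35 42 45
f 35 45 46
f 36 40 44
f 40 46 39
f 46 45 37
f 45 42 41
f 42 36 43
f 38 44 39
f 38 39 37
f 38 37 41
f 38 41 43
f 38 43 44
f 39 44 40
f 37 39 46
f 41 37 45
f 43 41 42
f 44 43 36
f 48 47 51
f 48 51 49
f 49 51 52
f 49 52 50
f 51 47 53
f 51 53 52
f 52 53 54
f 52 54 50
f 53 47 55
f 53 55 54
f 54 55 56
f 54 56 50
f 55 47 57
f 55 57 56
f 56 57 58
f 56 58 50
f 57 47 59
f 57 59 58
f 58 59 60
f 58 60 50
f 59 47 61
f 59 61 60
f 60 61 62
f 60 62 50
f 61 47 63
f 61 63 62
f 62 63 64
f 62 64 50
f 63 47 65
f 63 65 64
f 64 65 66
f 64 66 50
f 65 47 48
f 65 48 66
f 66 48 49
f 66 49 50
f 68 70 67
f 71 68 67
f 67 70 69
f 69 71 67
f 68 74 70
f 72 68 71
f 72 74 68
f 70 74 69
f 73 71 69
f 69 74 73
f 73 72 71
f 74 72 73



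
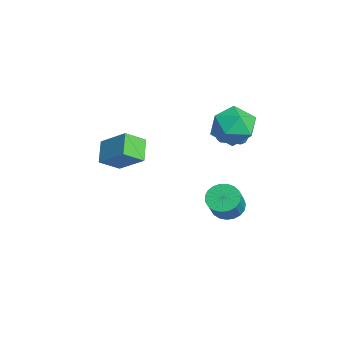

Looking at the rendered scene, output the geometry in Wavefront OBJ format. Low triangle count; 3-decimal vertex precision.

v 2.871 3.27 -2.488
v 3.564 3.707 -2.78
v 4.362 3.228 -1.603
v 3.669 2.79 -1.312
v 3.403 3.953 -2.57
v 4.2 3.474 -1.394
v 3.149 4.082 -2.346
v 3.947 3.603 -1.17
v 2.848 4.069 -2.147
v 3.645 3.59 -0.97
v 2.55 3.919 -2.006
v 3.348 3.44 -0.83
v 2.308 3.656 -1.949
v 3.106 3.177 -0.773
v 2.164 3.326 -1.985
v 2.961 2.847 -0.809
v 2.141 2.987 -2.109
v 2.939 2.508 -0.932
v 2.245 2.696 -2.297
v 3.043 2.217 -1.121
v 2.457 2.505 -2.519
v 3.255 2.026 -1.342
v 2.741 2.446 -2.736
v 3.539 1.967 -1.559
v 3.047 2.529 -2.909
v 3.845 2.05 -1.733
v 3.323 2.74 -3.01
v 4.121 2.261 -1.834
v 3.521 3.043 -3.021
v 4.318 2.564 -1.844
v 3.606 3.385 -2.939
v 4.404 2.906 -1.763
v 2.158 4.056 3.125
v 3.168 4.496 3.697
v 3.092 2.304 2.823
v 4.102 2.744 3.395
v 3.068 2.521 4.045
v 2.491 3.603 4.231
v 3.769 3.197 2.289
v 3.192 4.279 2.475
v 4.163 3.965 3.18
v 3.73 3.547 4.265
v 2.53 3.253 2.255
v 2.097 2.835 3.34
v 3.053 -2.907 3.09
v 4.098 -1.977 4.141
v 2.866 -1.904 2.387
v 3.911 -0.973 3.437
v 4.069 -3.227 2.363
v 5.114 -2.296 3.413
v 3.882 -2.223 1.659
v 4.927 -1.293 2.71
v 1.121 4.464 1.358
v 1.4 4.292 0.797
v 1.518 3.225 1.18
v 1.239 3.396 1.742
v 1.71 4.43 1.085
v 1.828 3.363 1.468
v 1.744 4.583 1.501
v 1.862 3.516 1.884
v 1.487 4.681 1.85
v 1.604 3.614 2.234
v 1.058 4.676 1.969
v 1.176 3.609 2.353
v 0.659 4.572 1.803
v 0.777 3.505 2.186
v 0.477 4.418 1.428
v 0.594 3.35 1.812
v 0.595 4.284 1.021
v 0.713 3.217 1.404
v 0.96 4.235 0.771
v 1.078 3.168 1.155
f 2 1 5
f 2 5 3
f 3 5 6
f 3 6 4
f 5 1 7
f 5 7 6
f 6 7 8
f 6 8 4
f 7 1 9
f 7 9 8
f 8 9 10
f 8 10 4
f 9 1 11
f 9 11 10
f 10 11 12
f 10 12 4
f 11 1 13
f 11 13 12
f 12 13 14
f 12 14 4
f 13 1 15
f 13 15 14
f 14 15 16
f 14 16 4
f 15 1 17
f 15 17 16
f 16 17 18
f 16 18 4
f 17 1 19
f 17 19 18
f 18 19 20
f 18 20 4
f 19 1 21
f 19 21 20
f 20 21 22
f 20 22 4
f 21 1 23
f 21 23 22
f 22 23 24
f 22 24 4
f 23 1 25
f 23 25 24
f 24 25 26
f 24 26 4
f 25 1 27
f 25 27 26
f 26 27 28
f 26 28 4
f 27 1 29
f 27 29 28
f 28 29 30
f 28 30 4
f 29 1 31
f 29 31 30
f 30 31 32
f 30 32 4
f 31 1 2
f 31 2 32
f 32 2 3
f 32 3 4
f 33 44 38
f 33 38 34
f 33 34 40
f 33 40 43
f 33 43 44
f 34 38 42
f 38 44 37
f 44 43 35
f 43 40 39
f 40 34 41
f 36 42 37
f 36 37 35
f 36 35 39
f 36 39 41
f 36 41 42
f 37 42 38
f 35 37 44
f 39 35 43
f 41 39 40
f 42 41 34
f 46 48 45
f 49 46 45
f 45 48 47
f 47 49 45
f 46 52 48
f 50 46 49
f 50 52 46
f 48 52 47
f 51 49 47
f 47 52 51
f 51 50 49
f 52 50 51
f 54 53 57
f 54 57 55
f 55 57 58
f 55 58 56
f 57 53 59
f 57 59 58
f 58 59 60
f 58 60 56
f 59 53 61
f 59 61 60
f 60 61 62
f 60 62 56
f 61 53 63
f 61 63 62
f 62 63 64
f 62 64 56
f 63 53 65
f 63 65 64
f 64 65 66
f 64 66 56
f 65 53 67
f 65 67 66
f 66 67 68
f 66 68 56
f 67 53 69
f 67 69 68
f 68 69 70
f 68 70 56
f 69 53 71
f 69 71 70
f 70 71 72
f 70 72 56
f 71 53 54
f 71 54 72
f 72 54 55
f 72 55 56



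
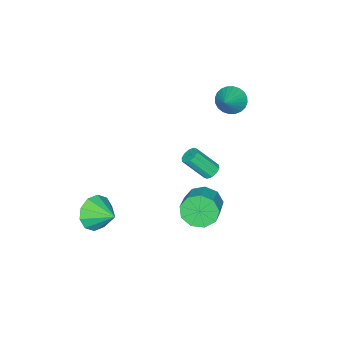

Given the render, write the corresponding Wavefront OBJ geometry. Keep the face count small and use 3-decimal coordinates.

v 0.153 1.492 -2.295
v 0.644 1.382 -3.124
v 1.739 1.978 -2.554
v 1.247 2.088 -1.725
v 0.327 1.965 -3.124
v 1.421 2.561 -2.554
v -0.072 2.326 -2.736
v 1.022 2.922 -2.166
v -0.366 2.297 -2.141
v 0.729 2.893 -1.572
v -0.417 1.892 -1.619
v 0.678 2.488 -1.049
v -0.201 1.299 -1.413
v 0.893 1.895 -0.843
v 0.18 0.797 -1.619
v 1.274 1.393 -1.05
v 0.548 0.62 -2.142
v 1.643 1.216 -1.572
v 0.732 0.851 -2.736
v 1.826 1.447 -2.167
v -3.193 0.504 2.728
v -2.769 0.699 2.066
v -2.007 0.996 3.632
v -2.924 0.969 2.122
v -3.119 1.168 2.27
v -3.326 1.266 2.488
v -3.513 1.248 2.743
v -3.65 1.117 2.995
v -3.719 0.893 3.207
v -3.707 0.609 3.345
v -3.617 0.309 3.39
v -3.462 0.039 3.334
v -3.267 -0.16 3.186
v -3.06 -0.258 2.968
v -2.873 -0.24 2.714
v -2.735 -0.109 2.461
v -2.667 0.116 2.25
v -2.679 0.399 2.111
v -2.042 0.258 -2.279
v -1.651 0.107 -2.587
v -1.046 -0.809 -1.368
v -1.438 -0.658 -1.061
v -1.559 0.374 -2.432
v -0.954 -0.543 -1.214
v -1.652 0.596 -2.219
v -1.047 -0.32 -1.001
v -1.893 0.689 -2.029
v -1.288 -0.227 -0.811
v -2.192 0.618 -1.935
v -1.587 -0.299 -0.716
v -2.434 0.409 -1.972
v -1.829 -0.507 -0.753
v -2.526 0.143 -2.126
v -1.921 -0.774 -0.908
v -2.433 -0.08 -2.339
v -1.828 -0.996 -1.121
v -2.192 -0.173 -2.529
v -1.587 -1.089 -1.311
v -1.893 -0.101 -2.624
v -1.288 -1.018 -1.405
v 3.166 -2.787 -3.504
v 3.84 -3.156 -2.804
v 3.254 -1.473 -2.896
v 4.175 -2.945 -3.309
v 4.125 -2.672 -3.89
v 3.709 -2.444 -4.323
v 3.085 -2.346 -4.443
v 2.492 -2.417 -4.205
v 2.157 -2.629 -3.699
v 2.207 -2.901 -3.119
v 2.623 -3.129 -2.686
v 3.247 -3.227 -2.566
f 2 1 5
f 2 5 3
f 3 5 6
f 3 6 4
f 5 1 7
f 5 7 6
f 6 7 8
f 6 8 4
f 7 1 9
f 7 9 8
f 8 9 10
f 8 10 4
f 9 1 11
f 9 11 10
f 10 11 12
f 10 12 4
f 11 1 13
f 11 13 12
f 12 13 14
f 12 14 4
f 13 1 15
f 13 15 14
f 14 15 16
f 14 16 4
f 15 1 17
f 15 17 16
f 16 17 18
f 16 18 4
f 17 1 19
f 17 19 18
f 18 19 20
f 18 20 4
f 19 1 2
f 19 2 20
f 20 2 3
f 20 3 4
f 22 21 24
f 22 24 23
f 24 21 25
f 24 25 23
f 25 21 26
f 25 26 23
f 26 21 27
f 26 27 23
f 27 21 28
f 27 28 23
f 28 21 29
f 28 29 23
f 29 21 30
f 29 30 23
f 30 21 31
f 30 31 23
f 31 21 32
f 31 32 23
f 32 21 33
f 32 33 23
f 33 21 34
f 33 34 23
f 34 21 35
f 34 35 23
f 35 21 36
f 35 36 23
f 36 21 37
f 36 37 23
f 37 21 38
f 37 38 23
f 38 21 22
f 38 22 23
f 40 39 43
f 40 43 41
f 41 43 44
f 41 44 42
f 43 39 45
f 43 45 44
f 44 45 46
f 44 46 42
f 45 39 47
f 45 47 46
f 46 47 48
f 46 48 42
f 47 39 49
f 47 49 48
f 48 49 50
f 48 50 42
f 49 39 51
f 49 51 50
f 50 51 52
f 50 52 42
f 51 39 53
f 51 53 52
f 52 53 54
f 52 54 42
f 53 39 55
f 53 55 54
f 54 55 56
f 54 56 42
f 55 39 57
f 55 57 56
f 56 57 58
f 56 58 42
f 57 39 59
f 57 59 58
f 58 59 60
f 58 60 42
f 59 39 40
f 59 40 60
f 60 40 41
f 60 41 42
f 62 61 64
f 62 64 63
f 64 61 65
f 64 65 63
f 65 61 66
f 65 66 63
f 66 61 67
f 66 67 63
f 67 61 68
f 67 68 63
f 68 61 69
f 68 69 63
f 69 61 70
f 69 70 63
f 70 61 71
f 70 71 63
f 71 61 72
f 71 72 63
f 72 61 62
f 72 62 63



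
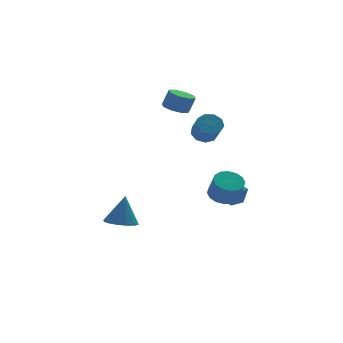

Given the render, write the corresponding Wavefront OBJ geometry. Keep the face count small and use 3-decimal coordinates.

v -2.964 0.578 -4.426
v -1.985 0.57 -4.63
v -2.576 0.902 -2.574
v -2.129 1.064 -4.686
v -2.497 1.428 -4.672
v -2.99 1.564 -4.593
v -3.476 1.436 -4.469
v -3.825 1.079 -4.333
v -3.943 0.587 -4.223
v -3.799 0.093 -4.167
v -3.431 -0.271 -4.18
v -2.938 -0.407 -4.26
v -2.452 -0.28 -4.384
v -2.103 0.078 -4.519
v 1.617 -3.043 -1.474
v 2.469 -2.834 -1.4
v 2.534 -3.548 -0.151
v 1.683 -3.757 -0.226
v 2.245 -2.494 -1.194
v 2.311 -3.208 0.055
v 1.854 -2.302 -1.063
v 1.919 -3.016 0.186
v 1.398 -2.308 -1.042
v 1.464 -3.022 0.206
v 1.002 -2.511 -1.138
v 1.068 -3.225 0.111
v 0.77 -2.857 -1.323
v 0.836 -3.571 -0.074
v 0.766 -3.252 -1.549
v 0.831 -3.966 -0.3
v 0.989 -3.592 -1.755
v 1.055 -4.306 -0.506
v 1.381 -3.784 -1.886
v 1.446 -4.498 -0.637
v 1.836 -3.778 -1.906
v 1.902 -4.492 -0.658
v 2.232 -3.575 -1.811
v 2.298 -4.289 -0.562
v 2.464 -3.229 -1.626
v 2.53 -3.943 -0.377
v 0.996 -1.882 2.805
v 1.402 -1.444 3.291
v 1.31 -2.479 4.301
v 0.904 -2.918 3.815
v 0.887 -1.345 3.345
v 0.795 -2.38 4.356
v 0.424 -1.497 3.147
v 0.332 -2.533 4.158
v 0.228 -1.83 2.788
v 0.136 -2.865 3.799
v 0.392 -2.187 2.438
v 0.3 -3.222 3.448
v 0.838 -2.401 2.258
v 0.746 -3.437 3.269
v 1.358 -2.373 2.335
v 1.266 -3.409 3.346
v 1.709 -2.115 2.631
v 1.617 -3.151 3.642
v 1.726 -1.748 3.008
v 1.634 -2.784 4.019
v 0.956 2.419 3.155
v 1.722 2.534 2.886
v 2.109 2.457 3.956
v 1.344 2.341 4.225
v 1.434 3.073 3.03
v 1.821 2.996 4.099
v 0.866 3.229 3.246
v 1.253 3.151 4.316
v 0.351 2.909 3.41
v 0.738 2.832 4.479
v 0.191 2.303 3.424
v 0.578 2.226 4.494
v 0.479 1.764 3.281
v 0.866 1.687 4.35
v 1.047 1.609 3.064
v 1.434 1.531 4.134
v 1.562 1.928 2.901
v 1.949 1.851 3.97
v 2.482 -0.776 -1.776
v 3.443 -0.939 -1.848
v 2.197 -2.101 -2.592
v 3.158 -2.264 -2.664
v 2.713 -2.341 -1.797
v 2.889 -1.523 -1.293
v 2.751 -1.517 -3.147
v 2.927 -0.699 -2.643
v 3.61 -1.396 -2.696
v 3.586 -1.906 -1.861
v 2.054 -1.134 -2.579
v 2.03 -1.644 -1.744
f 2 1 4
f 2 4 3
f 4 1 5
f 4 5 3
f 5 1 6
f 5 6 3
f 6 1 7
f 6 7 3
f 7 1 8
f 7 8 3
f 8 1 9
f 8 9 3
f 9 1 10
f 9 10 3
f 10 1 11
f 10 11 3
f 11 1 12
f 11 12 3
f 12 1 13
f 12 13 3
f 13 1 14
f 13 14 3
f 14 1 2
f 14 2 3
f 16 15 19
f 16 19 17
f 17 19 20
f 17 20 18
f 19 15 21
f 19 21 20
f 20 21 22
f 20 22 18
f 21 15 23
f 21 23 22
f 22 23 24
f 22 24 18
f 23 15 25
f 23 25 24
f 24 25 26
f 24 26 18
f 25 15 27
f 25 27 26
f 26 27 28
f 26 28 18
f 27 15 29
f 27 29 28
f 28 29 30
f 28 30 18
f 29 15 31
f 29 31 30
f 30 31 32
f 30 32 18
f 31 15 33
f 31 33 32
f 32 33 34
f 32 34 18
f 33 15 35
f 33 35 34
f 34 35 36
f 34 36 18
f 35 15 37
f 35 37 36
f 36 37 38
f 36 38 18
f 37 15 39
f 37 39 38
f 38 39 40
f 38 40 18
f 39 15 16
f 39 16 40
f 40 16 17
f 40 17 18
f 42 41 45
f 42 45 43
f 43 45 46
f 43 46 44
f 45 41 47
f 45 47 46
f 46 47 48
f 46 48 44
f 47 41 49
f 47 49 48
f 48 49 50
f 48 50 44
f 49 41 51
f 49 51 50
f 50 51 52
f 50 52 44
f 51 41 53
f 51 53 52
f 52 53 54
f 52 54 44
f 53 41 55
f 53 55 54
f 54 55 56
f 54 56 44
f 55 41 57
f 55 57 56
f 56 57 58
f 56 58 44
f 57 41 59
f 57 59 58
f 58 59 60
f 58 60 44
f 59 41 42
f 59 42 60
f 60 42 43
f 60 43 44
f 62 61 65
f 62 65 63
f 63 65 66
f 63 66 64
f 65 61 67
f 65 67 66
f 66 67 68
f 66 68 64
f 67 61 69
f 67 69 68
f 68 69 70
f 68 70 64
f 69 61 71
f 69 71 70
f 70 71 72
f 70 72 64
f 71 61 73
f 71 73 72
f 72 73 74
f 72 74 64
f 73 61 75
f 73 75 74
f 74 75 76
f 74 76 64
f 75 61 77
f 75 77 76
f 76 77 78
f 76 78 64
f 77 61 62
f 77 62 78
f 78 62 63
f 78 63 64
f 79 90 84
f 79 84 80
f 79 80 86
f 79 86 89
f 79 89 90
f 80 84 88
f 84 90 83
f 90 89 81
f 89 86 85
f 86 80 87
f 82 88 83
f 82 83 81
f 82 81 85
f 82 85 87
f 82 87 88
f 83 88 84
f 81 83 90
f 85 81 89
f 87 85 86
f 88 87 80



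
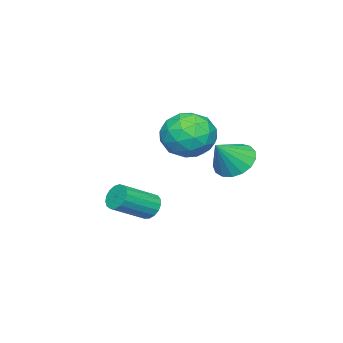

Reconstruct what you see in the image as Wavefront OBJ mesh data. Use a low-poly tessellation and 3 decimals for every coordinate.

v 0.642 -2.918 -0.947
v 1.053 -2.487 -1.18
v 2.349 -3.25 -0.305
v 1.938 -3.682 -0.073
v 0.952 -2.36 -0.92
v 2.249 -3.123 -0.045
v 0.781 -2.36 -0.666
v 2.077 -3.124 0.208
v 0.577 -2.489 -0.477
v 1.874 -3.252 0.398
v 0.388 -2.716 -0.395
v 1.685 -3.479 0.479
v 0.258 -2.99 -0.44
v 1.554 -3.753 0.434
v 0.215 -3.247 -0.601
v 1.512 -4.01 0.273
v 0.27 -3.429 -0.842
v 1.567 -4.192 0.033
v 0.41 -3.494 -1.106
v 1.707 -4.257 -0.232
v 0.604 -3.427 -1.334
v 1.9 -4.19 -0.46
v 0.806 -3.244 -1.474
v 2.102 -4.007 -0.599
v 0.97 -2.986 -1.493
v 2.266 -3.749 -0.618
v 1.059 -2.713 -1.387
v 2.356 -3.476 -0.512
v 0.033 0.437 1.993
v 0.499 -0.131 1.407
v 1.027 0.123 3.087
v 0.694 0.27 1.346
v 0.737 0.71 1.433
v 0.619 1.087 1.648
v 0.367 1.315 1.943
v 0.039 1.342 2.249
v -0.291 1.162 2.497
v -0.546 0.816 2.629
v -0.669 0.383 2.616
v -0.63 -0.037 2.46
v -0.44 -0.349 2.197
v -0.141 -0.48 1.888
v 0.198 -0.402 1.603
v 1.854 0.251 4.595
v 2.86 -0.293 4.419
v 1.08 -0.727 3.201
v 2.086 -1.271 3.025
v 1.477 -1.478 3.987
v 1.956 -0.873 4.848
v 1.984 -0.147 2.772
v 2.463 0.458 3.633
v 2.94 -0.539 3.292
v 2.627 -1.361 4.043
v 1.313 0.341 3.577
v 1 -0.481 4.328
v 2.425 0.065 4.63
v 1.515 -1.085 2.99
v 1.157 -1.207 3.556
v 1.748 -1.526 3.452
v 1.894 -0.275 4.882
v 2.485 -0.595 4.778
v 1.672 -1.292 4.524
v 1.455 -0.425 2.842
v 2.046 -0.745 2.738
v 2.192 0.506 4.168
v 2.783 0.187 4.064
v 2.268 0.272 3.096
v 3.063 -0.399 3.863
v 2.608 -0.975 3.044
v 2.548 -0.314 2.895
v 2.83 0.042 3.402
v 2.879 -0.882 4.305
v 2.424 -1.458 3.485
v 2.067 -1.579 4.051
v 2.348 -1.223 4.557
v 2.926 -1.027 3.642
v 1.516 0.438 4.135
v 1.061 -0.138 3.315
v 1.592 0.203 3.063
v 1.873 0.559 3.569
v 1.332 -0.045 4.576
v 0.877 -0.621 3.757
v 1.11 -1.062 4.218
v 1.392 -0.706 4.725
v 1.014 0.007 3.978
f 2 1 5
f 2 5 3
f 3 5 6
f 3 6 4
f 5 1 7
f 5 7 6
f 6 7 8
f 6 8 4
f 7 1 9
f 7 9 8
f 8 9 10
f 8 10 4
f 9 1 11
f 9 11 10
f 10 11 12
f 10 12 4
f 11 1 13
f 11 13 12
f 12 13 14
f 12 14 4
f 13 1 15
f 13 15 14
f 14 15 16
f 14 16 4
f 15 1 17
f 15 17 16
f 16 17 18
f 16 18 4
f 17 1 19
f 17 19 18
f 18 19 20
f 18 20 4
f 19 1 21
f 19 21 20
f 20 21 22
f 20 22 4
f 21 1 23
f 21 23 22
f 22 23 24
f 22 24 4
f 23 1 25
f 23 25 24
f 24 25 26
f 24 26 4
f 25 1 27
f 25 27 26
f 26 27 28
f 26 28 4
f 27 1 2
f 27 2 28
f 28 2 3
f 28 3 4
f 30 29 32
f 30 32 31
f 32 29 33
f 32 33 31
f 33 29 34
f 33 34 31
f 34 29 35
f 34 35 31
f 35 29 36
f 35 36 31
f 36 29 37
f 36 37 31
f 37 29 38
f 37 38 31
f 38 29 39
f 38 39 31
f 39 29 40
f 39 40 31
f 40 29 41
f 40 41 31
f 41 29 42
f 41 42 31
f 42 29 43
f 42 43 31
f 43 29 30
f 43 30 31
f 44 81 60
f 81 55 84
f 60 84 49
f 81 84 60
f 44 60 56
f 60 49 61
f 56 61 45
f 60 61 56
f 44 56 65
f 56 45 66
f 65 66 51
f 56 66 65
f 44 65 77
f 65 51 80
f 77 80 54
f 65 80 77
f 44 77 81
f 77 54 85
f 81 85 55
f 77 85 81
f 45 61 72
f 61 49 75
f 72 75 53
f 61 75 72
f 49 84 62
f 84 55 83
f 62 83 48
f 84 83 62
f 55 85 82
f 85 54 78
f 82 78 46
f 85 78 82
f 54 80 79
f 80 51 67
f 79 67 50
f 80 67 79
f 51 66 71
f 66 45 68
f 71 68 52
f 66 68 71
f 47 73 59
f 73 53 74
f 59 74 48
f 73 74 59
f 47 59 57
f 59 48 58
f 57 58 46
f 59 58 57
f 47 57 64
f 57 46 63
f 64 63 50
f 57 63 64
f 47 64 69
f 64 50 70
f 69 70 52
f 64 70 69
f 47 69 73
f 69 52 76
f 73 76 53
f 69 76 73
f 48 74 62
f 74 53 75
f 62 75 49
f 74 75 62
f 46 58 82
f 58 48 83
f 82 83 55
f 58 83 82
f 50 63 79
f 63 46 78
f 79 78 54
f 63 78 79
f 52 70 71
f 70 50 67
f 71 67 51
f 70 67 71
f 53 76 72
f 76 52 68
f 72 68 45
f 76 68 72



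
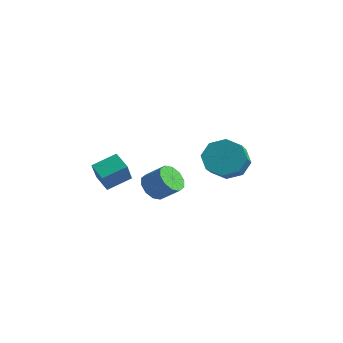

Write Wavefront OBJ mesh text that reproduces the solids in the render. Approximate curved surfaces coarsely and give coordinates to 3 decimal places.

v 2.06 -0.691 -3.623
v 2.423 -0.292 -4.227
v 3.323 0.05 -3.461
v 2.96 -0.349 -2.857
v 2.109 0.025 -4
v 3.008 0.366 -3.234
v 1.776 0.068 -3.628
v 2.676 0.41 -2.862
v 1.552 -0.179 -3.255
v 2.451 0.163 -2.489
v 1.522 -0.621 -3.022
v 2.421 -0.279 -2.256
v 1.697 -1.09 -3.019
v 2.597 -0.748 -2.253
v 2.012 -1.406 -3.246
v 2.911 -1.065 -2.48
v 2.344 -1.45 -3.618
v 3.244 -1.108 -2.852
v 2.569 -1.203 -3.991
v 3.468 -0.861 -3.225
v 2.599 -0.761 -4.224
v 3.498 -0.419 -3.458
v 0.094 -1.754 -4.134
v -0.751 -1.637 -3.633
v 0.569 -0.621 -3.597
v -0.277 -0.505 -3.096
v 0.737 -2.635 -2.844
v -0.109 -2.519 -2.343
v 1.211 -1.503 -2.307
v 0.366 -1.386 -1.806
v 1.977 4.422 -3.697
v 2.298 3.942 -4.634
v 3.304 2.558 -3.579
v 2.983 3.038 -2.643
v 2.838 4.533 -4.373
v 3.844 3.149 -3.318
v 2.873 5.059 -3.717
v 3.88 3.675 -2.662
v 2.384 5.212 -3.049
v 3.39 3.828 -1.995
v 1.656 4.902 -2.761
v 2.662 3.518 -1.706
v 1.116 4.311 -3.022
v 2.122 2.927 -1.967
v 1.08 3.785 -3.678
v 2.087 2.401 -2.623
v 1.57 3.632 -4.345
v 2.576 2.248 -3.291
f 2 1 5
f 2 5 3
f 3 5 6
f 3 6 4
f 5 1 7
f 5 7 6
f 6 7 8
f 6 8 4
f 7 1 9
f 7 9 8
f 8 9 10
f 8 10 4
f 9 1 11
f 9 11 10
f 10 11 12
f 10 12 4
f 11 1 13
f 11 13 12
f 12 13 14
f 12 14 4
f 13 1 15
f 13 15 14
f 14 15 16
f 14 16 4
f 15 1 17
f 15 17 16
f 16 17 18
f 16 18 4
f 17 1 19
f 17 19 18
f 18 19 20
f 18 20 4
f 19 1 21
f 19 21 20
f 20 21 22
f 20 22 4
f 21 1 2
f 21 2 22
f 22 2 3
f 22 3 4
f 24 26 23
f 27 24 23
f 23 26 25
f 25 27 23
f 24 30 26
f 28 24 27
f 28 30 24
f 26 30 25
f 29 27 25
f 25 30 29
f 29 28 27
f 30 28 29
f 32 31 35
f 32 35 33
f 33 35 36
f 33 36 34
f 35 31 37
f 35 37 36
f 36 37 38
f 36 38 34
f 37 31 39
f 37 39 38
f 38 39 40
f 38 40 34
f 39 31 41
f 39 41 40
f 40 41 42
f 40 42 34
f 41 31 43
f 41 43 42
f 42 43 44
f 42 44 34
f 43 31 45
f 43 45 44
f 44 45 46
f 44 46 34
f 45 31 47
f 45 47 46
f 46 47 48
f 46 48 34
f 47 31 32
f 47 32 48
f 48 32 33
f 48 33 34



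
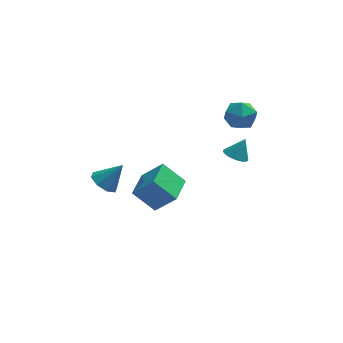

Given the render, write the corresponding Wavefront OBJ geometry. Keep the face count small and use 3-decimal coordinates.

v 3.21 -2.345 1.163
v 3.937 -2.621 0.873
v 3.81 -2.035 2.377
v 3.942 -2.264 0.78
v 3.801 -1.922 0.762
v 3.544 -1.665 0.824
v 3.22 -1.542 0.953
v 2.895 -1.578 1.123
v 2.631 -1.766 1.301
v 2.482 -2.069 1.452
v 2.478 -2.426 1.545
v 2.618 -2.767 1.563
v 2.875 -3.025 1.501
v 3.199 -3.148 1.373
v 3.525 -3.112 1.202
v 3.788 -2.924 1.024
v -4.516 1.093 -3.842
v -3.868 0.432 -4.294
v -3.324 1.247 -2.358
v -3.72 1.181 -4.49
v -4.038 1.879 -4.307
v -4.636 2.116 -3.851
v -5.164 1.755 -3.391
v -5.312 1.006 -3.194
v -4.994 0.308 -3.377
v -4.396 0.07 -3.833
v 2.823 0.558 2.274
v 3.273 1.117 3.208
v 4.307 -0.637 2.272
v 4.757 -0.078 3.206
v 3.775 -0.718 3.32
v 2.858 0.021 3.321
v 4.722 0.459 2.159
v 3.805 1.198 2.16
v 4.447 1.055 3.137
v 3.862 0.328 3.854
v 3.718 0.152 1.626
v 3.133 -0.575 2.343
v -3.104 -4.351 -0.174
v -1.878 -4.828 1.239
v -2.403 -2.521 -0.163
v -1.177 -2.998 1.249
v -1.803 -4.842 -1.469
v -0.577 -5.319 -0.057
v -1.102 -3.012 -1.459
v 0.124 -3.489 -0.046
f 2 1 4
f 2 4 3
f 4 1 5
f 4 5 3
f 5 1 6
f 5 6 3
f 6 1 7
f 6 7 3
f 7 1 8
f 7 8 3
f 8 1 9
f 8 9 3
f 9 1 10
f 9 10 3
f 10 1 11
f 10 11 3
f 11 1 12
f 11 12 3
f 12 1 13
f 12 13 3
f 13 1 14
f 13 14 3
f 14 1 15
f 14 15 3
f 15 1 16
f 15 16 3
f 16 1 2
f 16 2 3
f 18 17 20
f 18 20 19
f 20 17 21
f 20 21 19
f 21 17 22
f 21 22 19
f 22 17 23
f 22 23 19
f 23 17 24
f 23 24 19
f 24 17 25
f 24 25 19
f 25 17 26
f 25 26 19
f 26 17 18
f 26 18 19
f 27 38 32
f 27 32 28
f 27 28 34
f 27 34 37
f 27 37 38
f 28 32 36
f 32 38 31
f 38 37 29
f 37 34 33
f 34 28 35
f 30 36 31
f 30 31 29
f 30 29 33
f 30 33 35
f 30 35 36
f 31 36 32
f 29 31 38
f 33 29 37
f 35 33 34
f 36 35 28
f 40 42 39
f 43 40 39
f 39 42 41
f 41 43 39
f 40 46 42
f 44 40 43
f 44 46 40
f 42 46 41
f 45 43 41
f 41 46 45
f 45 44 43
f 46 44 45



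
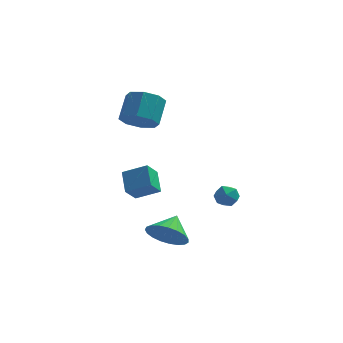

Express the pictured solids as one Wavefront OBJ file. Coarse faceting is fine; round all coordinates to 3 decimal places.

v 1.102 2.232 -2.542
v 1.557 2.773 -2.435
v 1.563 1.667 -1.645
v 2.018 2.208 -1.538
v 1.321 2.296 -1.408
v 1.036 2.646 -1.963
v 2.084 1.794 -2.117
v 1.799 2.144 -2.672
v 2.164 2.502 -2.173
v 1.692 2.813 -1.734
v 1.428 1.627 -2.346
v 0.956 1.938 -1.907
v -2.644 2.281 2.781
v -1.665 2.162 2.697
v -1.437 3.28 3.775
v -2.416 3.399 3.859
v -1.936 2.68 2.216
v -1.708 3.799 3.294
v -2.622 2.965 2.066
v -2.394 4.084 3.144
v -3.321 2.849 2.335
v -3.093 3.967 3.412
v -3.623 2.4 2.865
v -3.395 3.518 3.943
v -3.352 1.881 3.346
v -3.124 3 4.424
v -2.666 1.596 3.496
v -2.438 2.715 4.574
v -1.967 1.713 3.228
v -1.739 2.831 4.305
v -0.904 -2.204 -2.36
v -0.095 -2.026 -3.037
v -0.536 -1.136 -1.64
v -0.423 -1.789 -3.221
v -0.835 -1.623 -3.256
v -1.258 -1.558 -3.137
v -1.62 -1.604 -2.882
v -1.859 -1.754 -2.538
v -1.932 -1.982 -2.163
v -1.828 -2.248 -1.822
v -1.564 -2.507 -1.574
v -1.186 -2.713 -1.462
v -0.759 -2.831 -1.506
v -0.357 -2.841 -1.697
v -0.05 -2.74 -2.003
v 0.109 -2.547 -2.37
v 0.093 -2.294 -2.736
v -2.871 -1.559 0.053
v -1.686 -1.651 0.604
v -3.135 -0.534 0.79
v -1.95 -0.625 1.341
v -2.47 -0.915 -0.701
v -1.285 -1.006 -0.15
v -2.734 0.111 0.036
v -1.549 0.019 0.587
f 1 12 6
f 1 6 2
f 1 2 8
f 1 8 11
f 1 11 12
f 2 6 10
f 6 12 5
f 12 11 3
f 11 8 7
f 8 2 9
f 4 10 5
f 4 5 3
f 4 3 7
f 4 7 9
f 4 9 10
f 5 10 6
f 3 5 12
f 7 3 11
f 9 7 8
f 10 9 2
f 14 13 17
f 14 17 15
f 15 17 18
f 15 18 16
f 17 13 19
f 17 19 18
f 18 19 20
f 18 20 16
f 19 13 21
f 19 21 20
f 20 21 22
f 20 22 16
f 21 13 23
f 21 23 22
f 22 23 24
f 22 24 16
f 23 13 25
f 23 25 24
f 24 25 26
f 24 26 16
f 25 13 27
f 25 27 26
f 26 27 28
f 26 28 16
f 27 13 29
f 27 29 28
f 28 29 30
f 28 30 16
f 29 13 14
f 29 14 30
f 30 14 15
f 30 15 16
f 32 31 34
f 32 34 33
f 34 31 35
f 34 35 33
f 35 31 36
f 35 36 33
f 36 31 37
f 36 37 33
f 37 31 38
f 37 38 33
f 38 31 39
f 38 39 33
f 39 31 40
f 39 40 33
f 40 31 41
f 40 41 33
f 41 31 42
f 41 42 33
f 42 31 43
f 42 43 33
f 43 31 44
f 43 44 33
f 44 31 45
f 44 45 33
f 45 31 46
f 45 46 33
f 46 31 47
f 46 47 33
f 47 31 32
f 47 32 33
f 49 51 48
f 52 49 48
f 48 51 50
f 50 52 48
f 49 55 51
f 53 49 52
f 53 55 49
f 51 55 50
f 54 52 50
f 50 55 54
f 54 53 52
f 55 53 54



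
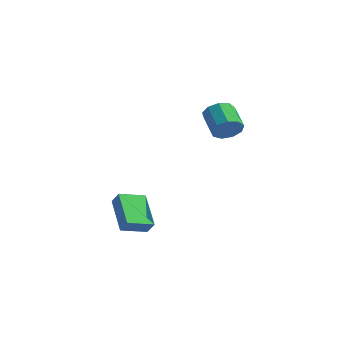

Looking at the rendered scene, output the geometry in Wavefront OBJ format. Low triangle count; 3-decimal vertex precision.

v 1.152 -2.628 -3.307
v -0.314 -1.707 -2.049
v 1.676 -1.33 -3.646
v 0.21 -0.409 -2.388
v 1.67 -2.671 -2.672
v 0.204 -1.75 -1.414
v 2.194 -1.373 -3.011
v 0.728 -0.452 -1.753
v 4.102 1.629 2.825
v 4.63 1.807 3.427
v 3.506 2.408 4.236
v 2.978 2.231 3.635
v 4.6 2.235 3.066
v 3.476 2.836 3.875
v 4.336 2.38 2.593
v 3.212 2.981 3.402
v 3.963 2.173 2.228
v 2.839 2.775 3.037
v 3.655 1.713 2.143
v 2.531 2.314 2.952
v 3.556 1.213 2.377
v 2.432 1.814 3.186
v 3.713 0.908 2.821
v 2.589 1.509 3.63
v 4.051 0.94 3.267
v 2.927 1.542 4.076
v 4.413 1.295 3.507
v 3.289 1.897 4.316
f 2 4 1
f 5 2 1
f 1 4 3
f 3 5 1
f 2 8 4
f 6 2 5
f 6 8 2
f 4 8 3
f 7 5 3
f 3 8 7
f 7 6 5
f 8 6 7
f 10 9 13
f 10 13 11
f 11 13 14
f 11 14 12
f 13 9 15
f 13 15 14
f 14 15 16
f 14 16 12
f 15 9 17
f 15 17 16
f 16 17 18
f 16 18 12
f 17 9 19
f 17 19 18
f 18 19 20
f 18 20 12
f 19 9 21
f 19 21 20
f 20 21 22
f 20 22 12
f 21 9 23
f 21 23 22
f 22 23 24
f 22 24 12
f 23 9 25
f 23 25 24
f 24 25 26
f 24 26 12
f 25 9 27
f 25 27 26
f 26 27 28
f 26 28 12
f 27 9 10
f 27 10 28
f 28 10 11
f 28 11 12



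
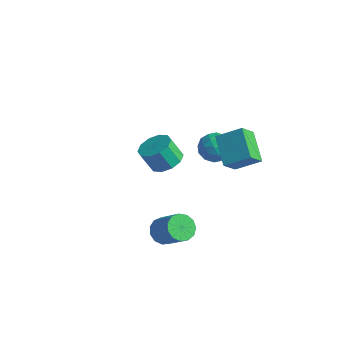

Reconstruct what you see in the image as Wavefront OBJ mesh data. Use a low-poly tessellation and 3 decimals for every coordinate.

v 2.638 1.43 -0.102
v 1.169 2.204 0.959
v 2.498 2.399 -1.002
v 1.029 3.173 0.058
v 3.691 2.327 0.702
v 2.222 3.101 1.762
v 3.551 3.296 -0.199
v 2.082 4.07 0.862
v 2.698 -2.719 -2.956
v 3.17 -2.315 -3.506
v 4.514 -2.317 -2.355
v 4.042 -2.721 -1.804
v 2.953 -1.987 -3.252
v 4.298 -1.989 -2.101
v 2.655 -1.891 -2.904
v 4 -1.894 -1.753
v 2.371 -2.059 -2.573
v 3.716 -2.061 -1.422
v 2.191 -2.435 -2.363
v 3.535 -2.438 -1.212
v 2.171 -2.902 -2.341
v 3.516 -2.905 -1.19
v 2.319 -3.311 -2.514
v 3.663 -3.313 -1.363
v 2.587 -3.531 -2.828
v 3.931 -3.534 -1.677
v 2.89 -3.494 -3.182
v 4.234 -3.496 -2.031
v 3.132 -3.21 -3.464
v 4.477 -3.213 -2.313
v 3.236 -2.771 -3.585
v 4.581 -2.773 -2.434
v -0.859 3.285 -1.074
v -0.291 4.097 -1.265
v 0.491 2.383 -0.895
v 1.059 3.195 -1.086
v 0.531 3.14 -0.228
v -0.303 3.697 -0.339
v 0.503 2.783 -1.821
v -0.331 3.34 -1.932
v 0.551 3.786 -1.727
v 0.568 4.007 -0.743
v -0.368 2.473 -1.417
v -0.351 2.694 -0.433
v -0.693 3.77 -1.185
v 0.893 2.71 -0.975
v 0.583 2.677 -0.47
v 0.917 3.154 -0.583
v -0.701 3.535 -0.641
v -0.367 4.013 -0.753
v 0.116 3.45 -0.143
v 0.567 2.467 -1.407
v 0.901 2.945 -1.519
v -0.717 3.326 -1.577
v -0.383 3.803 -1.69
v 0.084 3.03 -2.017
v 0.136 4.065 -1.57
v 0.929 3.535 -1.464
v 0.602 3.292 -1.896
v 0.112 3.62 -1.961
v 0.146 4.195 -0.991
v 0.939 3.664 -0.885
v 0.628 3.632 -0.381
v 0.138 3.96 -0.446
v 0.641 4.012 -1.262
v -0.739 2.816 -1.275
v 0.054 2.285 -1.169
v 0.062 2.52 -1.714
v -0.428 2.848 -1.779
v -0.729 2.945 -0.696
v 0.064 2.415 -0.59
v 0.088 2.86 -0.199
v -0.402 3.188 -0.264
v -0.441 2.468 -0.898
v -2.74 2.332 -3.377
v -2.188 1.486 -3.521
v -2.629 0.982 -2.246
v -3.18 1.828 -2.103
v -1.824 1.909 -3.228
v -2.265 1.405 -1.953
v -1.809 2.493 -2.992
v -2.25 1.99 -1.717
v -2.15 3.016 -2.903
v -2.591 2.512 -1.628
v -2.716 3.277 -2.996
v -3.157 2.774 -1.721
v -3.291 3.178 -3.234
v -3.732 2.674 -1.959
v -3.655 2.755 -3.527
v -4.096 2.251 -2.252
v -3.67 2.17 -3.763
v -4.111 1.667 -2.488
v -3.329 1.648 -3.852
v -3.77 1.144 -2.577
v -2.763 1.386 -3.759
v -3.204 0.883 -2.484
f 2 4 1
f 5 2 1
f 1 4 3
f 3 5 1
f 2 8 4
f 6 2 5
f 6 8 2
f 4 8 3
f 7 5 3
f 3 8 7
f 7 6 5
f 8 6 7
f 10 9 13
f 10 13 11
f 11 13 14
f 11 14 12
f 13 9 15
f 13 15 14
f 14 15 16
f 14 16 12
f 15 9 17
f 15 17 16
f 16 17 18
f 16 18 12
f 17 9 19
f 17 19 18
f 18 19 20
f 18 20 12
f 19 9 21
f 19 21 20
f 20 21 22
f 20 22 12
f 21 9 23
f 21 23 22
f 22 23 24
f 22 24 12
f 23 9 25
f 23 25 24
f 24 25 26
f 24 26 12
f 25 9 27
f 25 27 26
f 26 27 28
f 26 28 12
f 27 9 29
f 27 29 28
f 28 29 30
f 28 30 12
f 29 9 31
f 29 31 30
f 30 31 32
f 30 32 12
f 31 9 10
f 31 10 32
f 32 10 11
f 32 11 12
f 33 70 49
f 70 44 73
f 49 73 38
f 70 73 49
f 33 49 45
f 49 38 50
f 45 50 34
f 49 50 45
f 33 45 54
f 45 34 55
f 54 55 40
f 45 55 54
f 33 54 66
f 54 40 69
f 66 69 43
f 54 69 66
f 33 66 70
f 66 43 74
f 70 74 44
f 66 74 70
f 34 50 61
f 50 38 64
f 61 64 42
f 50 64 61
f 38 73 51
f 73 44 72
f 51 72 37
f 73 72 51
f 44 74 71
f 74 43 67
f 71 67 35
f 74 67 71
f 43 69 68
f 69 40 56
f 68 56 39
f 69 56 68
f 40 55 60
f 55 34 57
f 60 57 41
f 55 57 60
f 36 62 48
f 62 42 63
f 48 63 37
f 62 63 48
f 36 48 46
f 48 37 47
f 46 47 35
f 48 47 46
f 36 46 53
f 46 35 52
f 53 52 39
f 46 52 53
f 36 53 58
f 53 39 59
f 58 59 41
f 53 59 58
f 36 58 62
f 58 41 65
f 62 65 42
f 58 65 62
f 37 63 51
f 63 42 64
f 51 64 38
f 63 64 51
f 35 47 71
f 47 37 72
f 71 72 44
f 47 72 71
f 39 52 68
f 52 35 67
f 68 67 43
f 52 67 68
f 41 59 60
f 59 39 56
f 60 56 40
f 59 56 60
f 42 65 61
f 65 41 57
f 61 57 34
f 65 57 61
f 76 75 79
f 76 79 77
f 77 79 80
f 77 80 78
f 79 75 81
f 79 81 80
f 80 81 82
f 80 82 78
f 81 75 83
f 81 83 82
f 82 83 84
f 82 84 78
f 83 75 85
f 83 85 84
f 84 85 86
f 84 86 78
f 85 75 87
f 85 87 86
f 86 87 88
f 86 88 78
f 87 75 89
f 87 89 88
f 88 89 90
f 88 90 78
f 89 75 91
f 89 91 90
f 90 91 92
f 90 92 78
f 91 75 93
f 91 93 92
f 92 93 94
f 92 94 78
f 93 75 95
f 93 95 94
f 94 95 96
f 94 96 78
f 95 75 76
f 95 76 96
f 96 76 77
f 96 77 78

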